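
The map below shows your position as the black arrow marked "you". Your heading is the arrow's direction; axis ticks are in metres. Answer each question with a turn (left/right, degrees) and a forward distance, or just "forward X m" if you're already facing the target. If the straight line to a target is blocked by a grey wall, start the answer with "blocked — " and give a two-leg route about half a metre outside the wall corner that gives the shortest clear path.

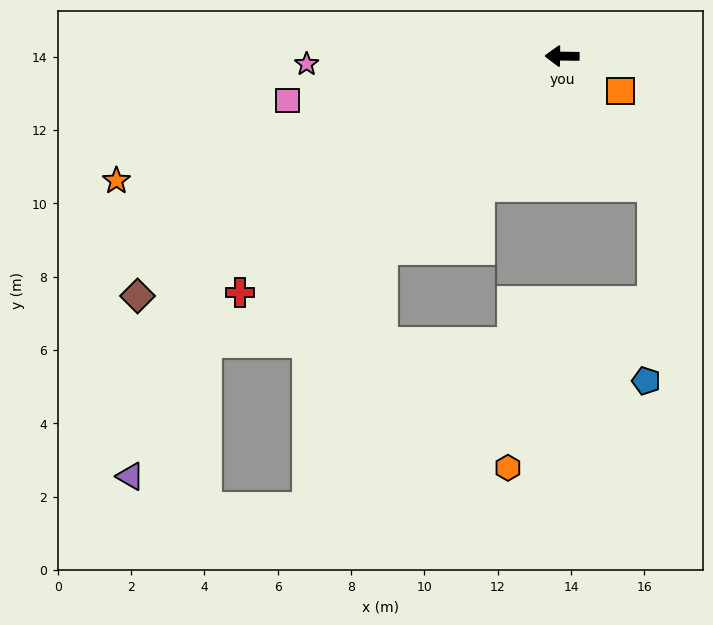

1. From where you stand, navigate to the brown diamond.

turn left 30°, forward 13.3 m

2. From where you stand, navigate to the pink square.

turn left 10°, forward 7.6 m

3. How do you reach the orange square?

turn left 150°, forward 1.8 m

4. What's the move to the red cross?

turn left 37°, forward 10.9 m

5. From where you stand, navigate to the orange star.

turn left 16°, forward 12.6 m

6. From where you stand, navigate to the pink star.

turn left 2°, forward 7.0 m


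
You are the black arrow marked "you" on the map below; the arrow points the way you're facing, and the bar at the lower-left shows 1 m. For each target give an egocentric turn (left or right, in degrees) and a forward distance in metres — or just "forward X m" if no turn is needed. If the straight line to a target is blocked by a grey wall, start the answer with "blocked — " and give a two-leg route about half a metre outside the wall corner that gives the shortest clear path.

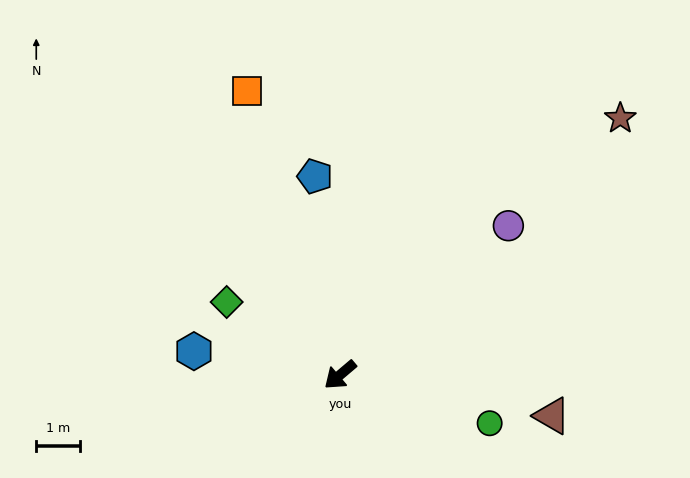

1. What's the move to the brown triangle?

turn left 129°, forward 4.9 m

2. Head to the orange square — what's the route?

turn right 112°, forward 6.9 m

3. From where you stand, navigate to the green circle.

turn left 122°, forward 3.6 m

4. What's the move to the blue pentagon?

turn right 123°, forward 4.6 m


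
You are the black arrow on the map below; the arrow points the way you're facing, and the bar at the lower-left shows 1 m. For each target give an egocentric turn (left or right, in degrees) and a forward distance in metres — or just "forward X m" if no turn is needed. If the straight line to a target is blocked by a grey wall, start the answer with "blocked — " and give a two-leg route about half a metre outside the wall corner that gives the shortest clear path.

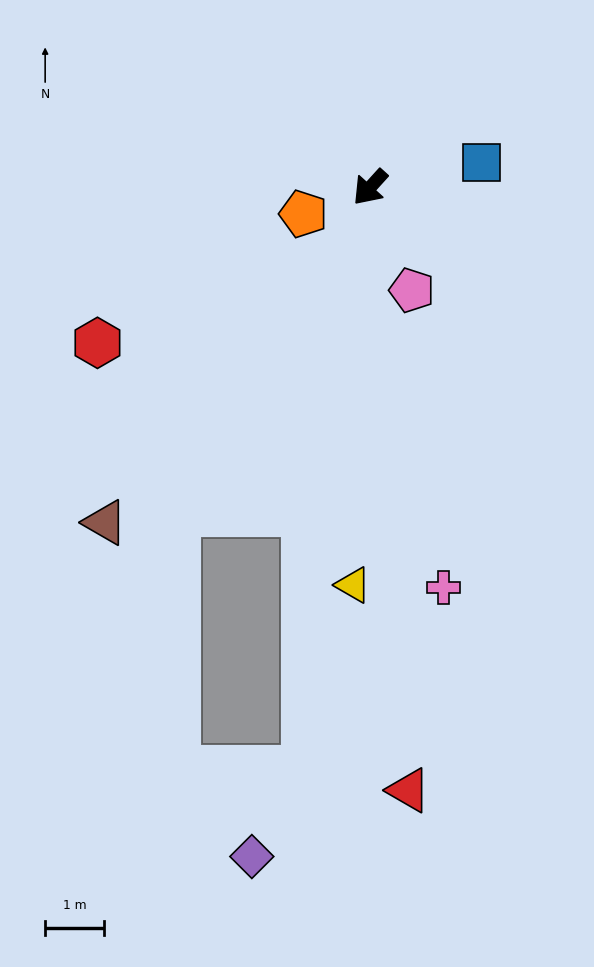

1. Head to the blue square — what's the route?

turn left 145°, forward 1.9 m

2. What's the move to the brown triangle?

turn left 4°, forward 7.3 m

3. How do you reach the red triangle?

turn left 46°, forward 10.3 m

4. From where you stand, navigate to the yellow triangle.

turn left 40°, forward 6.8 m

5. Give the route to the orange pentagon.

turn right 26°, forward 1.2 m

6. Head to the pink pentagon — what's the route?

turn left 64°, forward 1.9 m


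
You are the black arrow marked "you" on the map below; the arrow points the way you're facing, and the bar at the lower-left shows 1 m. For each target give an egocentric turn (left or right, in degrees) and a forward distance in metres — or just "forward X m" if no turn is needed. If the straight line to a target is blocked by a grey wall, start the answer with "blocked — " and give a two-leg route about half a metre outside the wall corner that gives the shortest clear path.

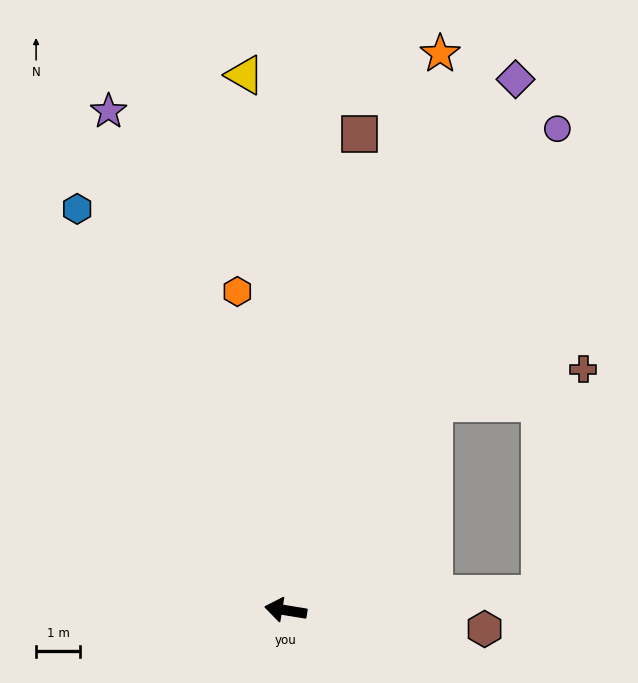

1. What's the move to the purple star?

turn right 61°, forward 11.9 m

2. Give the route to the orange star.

turn right 96°, forward 13.0 m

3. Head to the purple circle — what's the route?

turn right 110°, forward 12.5 m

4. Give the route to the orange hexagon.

turn right 72°, forward 7.3 m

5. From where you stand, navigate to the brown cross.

blocked — turn right 116°, forward 5.7 m, then turn right 42°, forward 3.4 m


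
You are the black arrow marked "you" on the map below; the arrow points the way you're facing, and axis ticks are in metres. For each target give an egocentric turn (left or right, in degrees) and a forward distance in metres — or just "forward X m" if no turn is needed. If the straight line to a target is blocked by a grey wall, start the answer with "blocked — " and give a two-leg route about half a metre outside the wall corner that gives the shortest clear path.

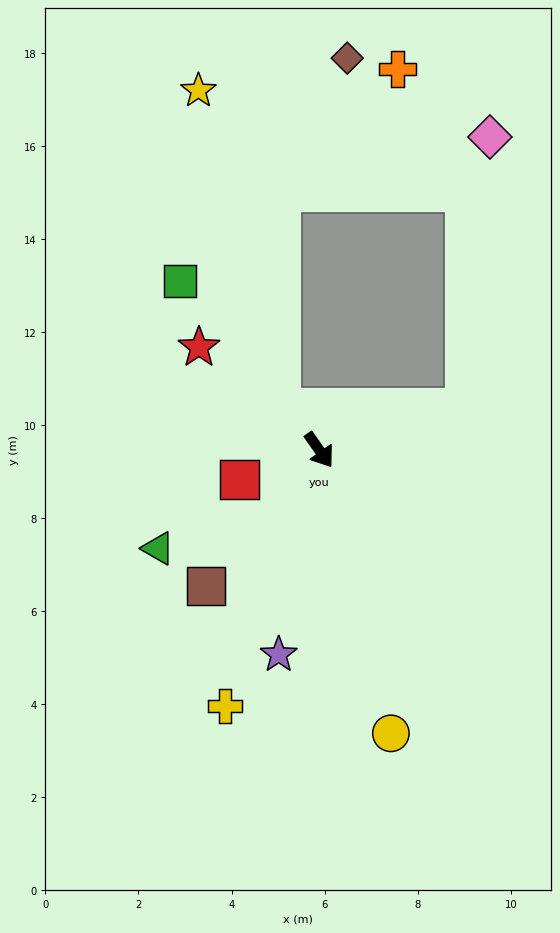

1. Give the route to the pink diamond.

blocked — turn left 71°, forward 3.3 m, then turn left 69°, forward 5.8 m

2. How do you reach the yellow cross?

turn right 55°, forward 5.9 m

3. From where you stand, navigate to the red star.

turn right 166°, forward 3.4 m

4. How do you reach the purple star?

turn right 46°, forward 4.5 m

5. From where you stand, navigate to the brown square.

turn right 75°, forward 3.8 m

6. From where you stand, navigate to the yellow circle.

turn right 21°, forward 6.3 m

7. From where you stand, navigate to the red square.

turn right 105°, forward 1.8 m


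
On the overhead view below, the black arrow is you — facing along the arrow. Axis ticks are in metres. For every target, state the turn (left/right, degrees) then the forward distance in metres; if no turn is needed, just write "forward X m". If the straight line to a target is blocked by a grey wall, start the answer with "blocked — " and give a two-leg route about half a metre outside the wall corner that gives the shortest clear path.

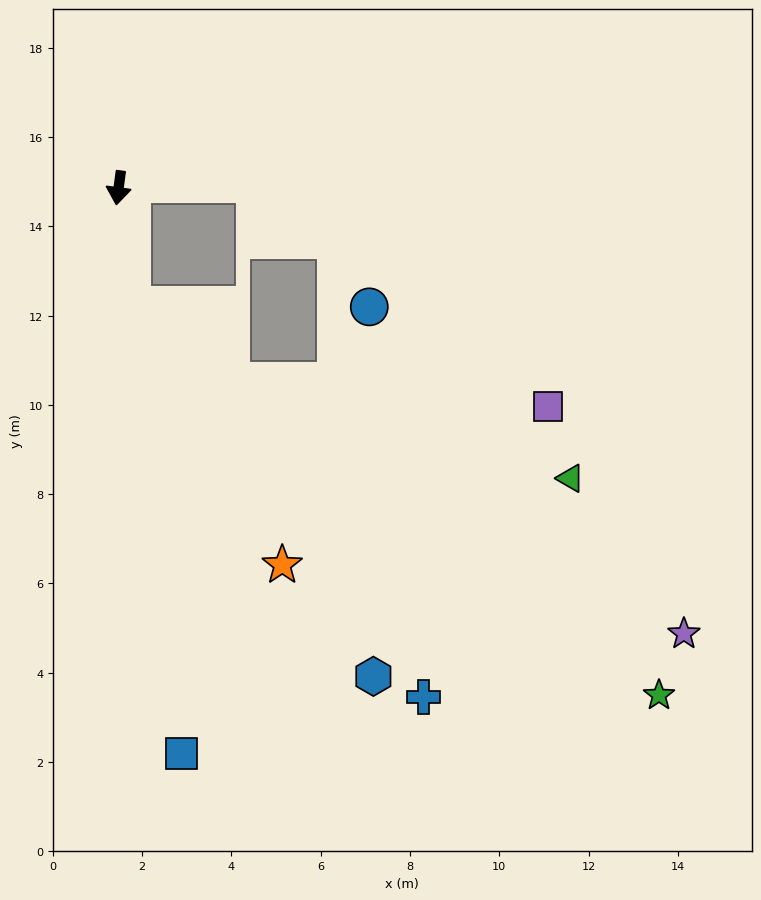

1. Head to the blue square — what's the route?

turn left 14°, forward 12.8 m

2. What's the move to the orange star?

blocked — turn left 14°, forward 2.6 m, then turn left 24°, forward 6.7 m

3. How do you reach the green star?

blocked — turn left 14°, forward 2.6 m, then turn left 47°, forward 14.7 m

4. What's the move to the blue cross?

blocked — turn left 14°, forward 2.6 m, then turn left 30°, forward 10.9 m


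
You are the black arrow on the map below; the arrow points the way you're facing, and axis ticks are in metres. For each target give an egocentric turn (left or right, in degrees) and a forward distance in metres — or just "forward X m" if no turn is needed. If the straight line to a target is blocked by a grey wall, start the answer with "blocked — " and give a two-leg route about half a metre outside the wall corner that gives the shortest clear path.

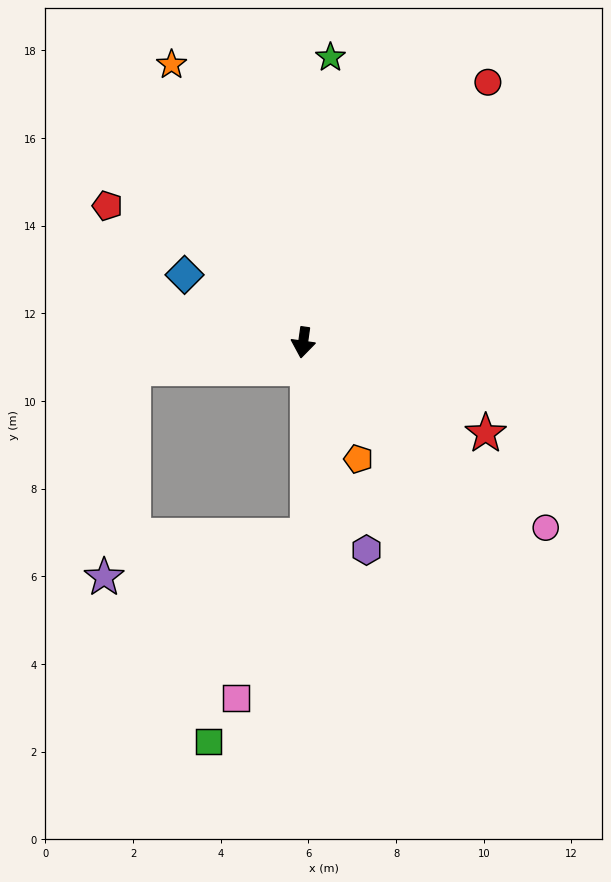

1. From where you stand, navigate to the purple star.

blocked — turn right 74°, forward 3.9 m, then turn left 74°, forward 4.8 m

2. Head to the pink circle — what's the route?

turn left 61°, forward 7.0 m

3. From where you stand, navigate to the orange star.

turn right 147°, forward 7.0 m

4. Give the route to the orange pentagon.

turn left 33°, forward 2.9 m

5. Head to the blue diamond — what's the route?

turn right 112°, forward 3.1 m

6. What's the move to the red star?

turn left 72°, forward 4.7 m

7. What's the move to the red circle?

turn left 153°, forward 7.3 m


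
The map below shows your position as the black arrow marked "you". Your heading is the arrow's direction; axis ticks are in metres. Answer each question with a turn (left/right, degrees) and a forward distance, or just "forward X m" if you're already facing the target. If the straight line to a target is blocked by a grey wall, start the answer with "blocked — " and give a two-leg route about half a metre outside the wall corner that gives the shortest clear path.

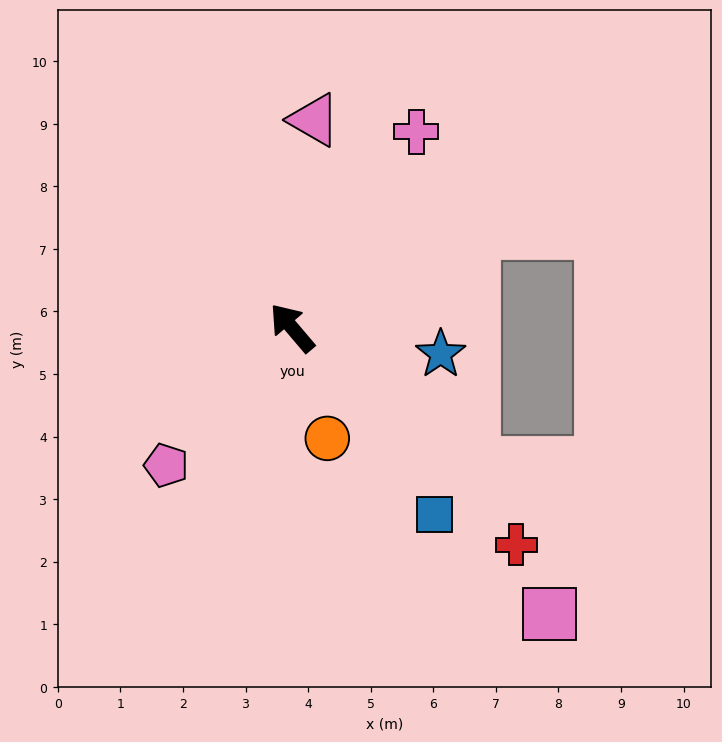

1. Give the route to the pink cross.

turn right 73°, forward 3.7 m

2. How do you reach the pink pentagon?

turn left 97°, forward 3.0 m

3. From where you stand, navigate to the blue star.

turn right 140°, forward 2.4 m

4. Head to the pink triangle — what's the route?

turn right 46°, forward 3.3 m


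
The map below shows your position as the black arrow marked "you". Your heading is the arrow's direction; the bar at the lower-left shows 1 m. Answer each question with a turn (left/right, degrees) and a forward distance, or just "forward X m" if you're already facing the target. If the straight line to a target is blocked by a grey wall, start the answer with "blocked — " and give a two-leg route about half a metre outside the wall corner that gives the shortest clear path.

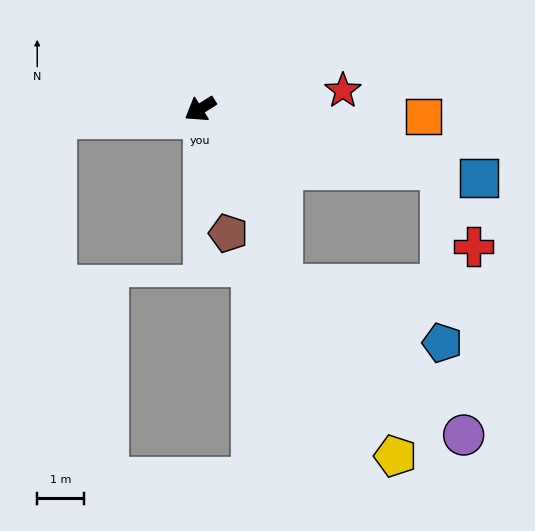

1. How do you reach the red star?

turn left 155°, forward 3.0 m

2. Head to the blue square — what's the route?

turn left 134°, forward 6.1 m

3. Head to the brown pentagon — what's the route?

turn left 71°, forward 2.7 m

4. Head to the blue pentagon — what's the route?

blocked — turn left 83°, forward 4.1 m, then turn left 45°, forward 3.6 m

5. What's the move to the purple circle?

blocked — turn left 83°, forward 4.1 m, then turn left 25°, forward 5.0 m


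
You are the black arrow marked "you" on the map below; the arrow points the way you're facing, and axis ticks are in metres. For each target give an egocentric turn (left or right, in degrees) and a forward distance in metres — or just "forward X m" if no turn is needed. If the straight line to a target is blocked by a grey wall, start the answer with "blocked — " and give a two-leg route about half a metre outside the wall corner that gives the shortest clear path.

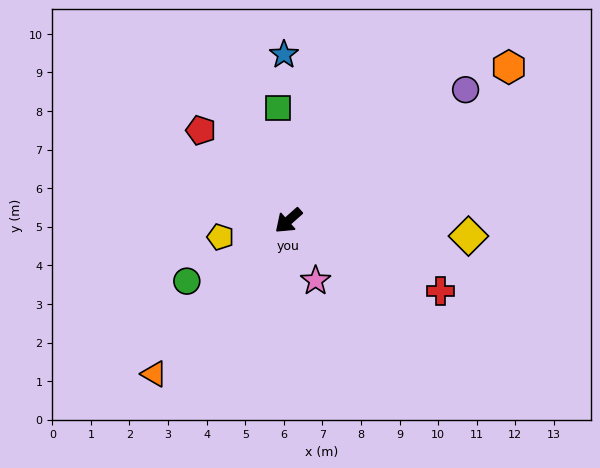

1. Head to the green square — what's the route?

turn right 126°, forward 2.9 m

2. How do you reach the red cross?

turn left 114°, forward 4.3 m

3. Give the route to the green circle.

turn right 11°, forward 3.1 m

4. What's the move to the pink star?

turn left 73°, forward 1.7 m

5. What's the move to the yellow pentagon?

turn right 28°, forward 1.8 m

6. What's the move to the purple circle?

turn left 175°, forward 5.7 m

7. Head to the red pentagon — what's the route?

turn right 87°, forward 3.3 m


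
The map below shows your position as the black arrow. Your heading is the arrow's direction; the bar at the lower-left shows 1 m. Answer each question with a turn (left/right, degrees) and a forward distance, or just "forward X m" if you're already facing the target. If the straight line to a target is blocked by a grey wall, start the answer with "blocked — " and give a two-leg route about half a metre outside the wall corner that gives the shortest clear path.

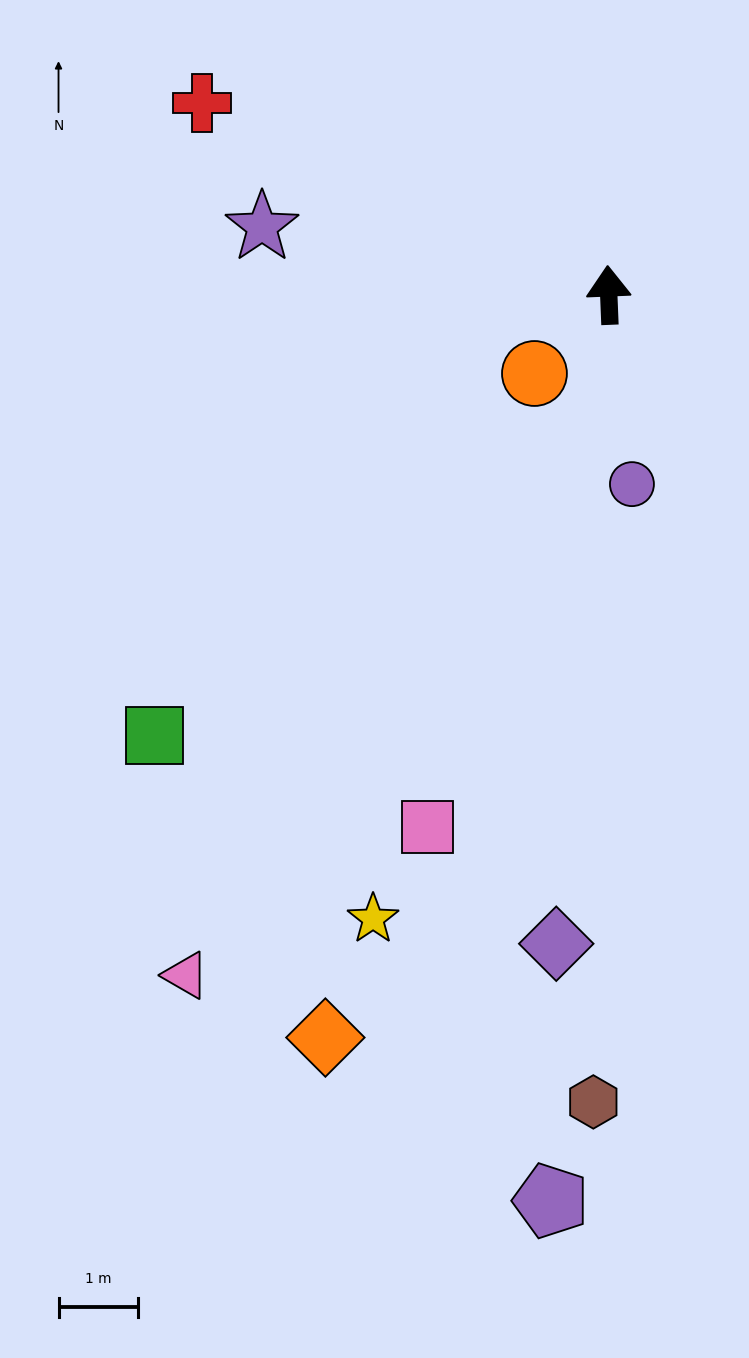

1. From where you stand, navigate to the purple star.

turn left 77°, forward 4.5 m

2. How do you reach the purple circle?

turn right 175°, forward 2.4 m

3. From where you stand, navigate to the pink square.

turn left 159°, forward 7.1 m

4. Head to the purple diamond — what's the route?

turn left 173°, forward 8.2 m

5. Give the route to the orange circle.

turn left 134°, forward 1.4 m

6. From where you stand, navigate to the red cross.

turn left 62°, forward 5.7 m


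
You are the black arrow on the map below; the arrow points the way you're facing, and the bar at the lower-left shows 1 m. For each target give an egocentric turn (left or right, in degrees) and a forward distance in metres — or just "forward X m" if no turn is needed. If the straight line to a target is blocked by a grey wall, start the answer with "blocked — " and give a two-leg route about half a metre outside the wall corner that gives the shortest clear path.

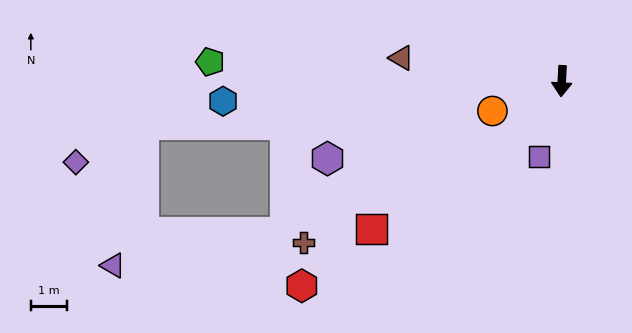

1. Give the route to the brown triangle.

turn right 95°, forward 4.5 m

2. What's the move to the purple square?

turn right 14°, forward 2.2 m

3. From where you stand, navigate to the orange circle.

turn right 64°, forward 2.1 m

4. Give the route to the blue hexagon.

turn right 84°, forward 9.3 m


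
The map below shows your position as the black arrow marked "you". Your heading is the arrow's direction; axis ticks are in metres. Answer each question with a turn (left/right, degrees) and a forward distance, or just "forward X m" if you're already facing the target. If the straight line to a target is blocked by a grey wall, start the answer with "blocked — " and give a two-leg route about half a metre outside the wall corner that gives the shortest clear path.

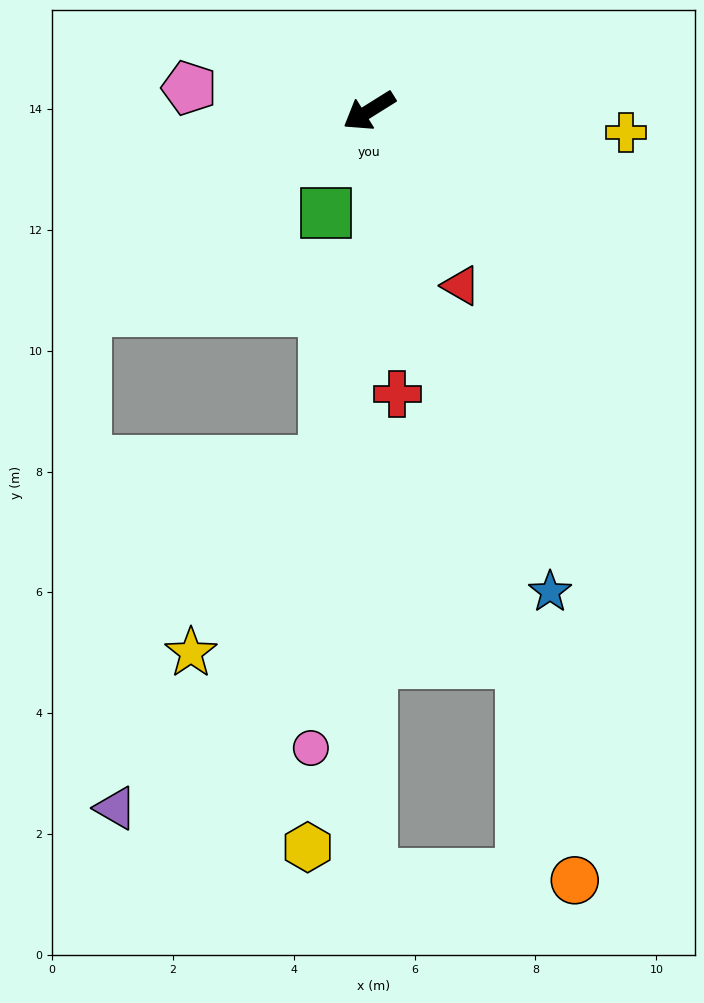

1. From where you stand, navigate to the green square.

turn left 35°, forward 1.8 m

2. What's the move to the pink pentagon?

turn right 39°, forward 3.0 m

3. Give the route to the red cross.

turn left 64°, forward 4.7 m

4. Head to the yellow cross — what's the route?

turn left 143°, forward 4.3 m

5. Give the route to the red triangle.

turn left 86°, forward 3.3 m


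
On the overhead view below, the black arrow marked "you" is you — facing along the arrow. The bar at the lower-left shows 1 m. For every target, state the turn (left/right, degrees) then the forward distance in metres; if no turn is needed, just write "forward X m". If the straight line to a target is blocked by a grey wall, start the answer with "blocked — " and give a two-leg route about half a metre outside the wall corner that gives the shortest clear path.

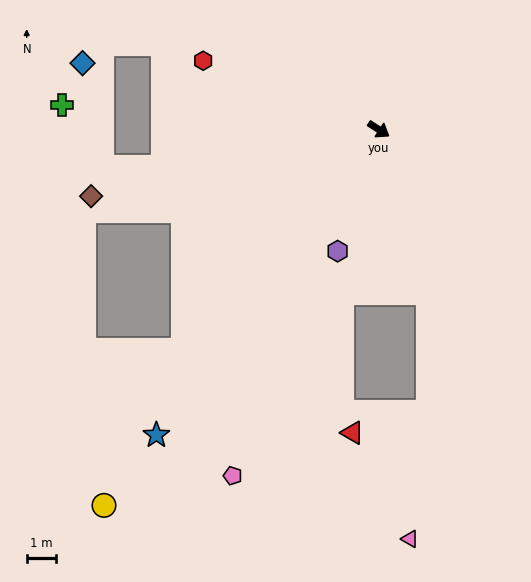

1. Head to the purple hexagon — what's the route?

turn right 76°, forward 4.4 m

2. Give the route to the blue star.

turn right 93°, forward 13.0 m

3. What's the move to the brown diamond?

turn right 134°, forward 10.2 m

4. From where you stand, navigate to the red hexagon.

turn right 169°, forward 6.5 m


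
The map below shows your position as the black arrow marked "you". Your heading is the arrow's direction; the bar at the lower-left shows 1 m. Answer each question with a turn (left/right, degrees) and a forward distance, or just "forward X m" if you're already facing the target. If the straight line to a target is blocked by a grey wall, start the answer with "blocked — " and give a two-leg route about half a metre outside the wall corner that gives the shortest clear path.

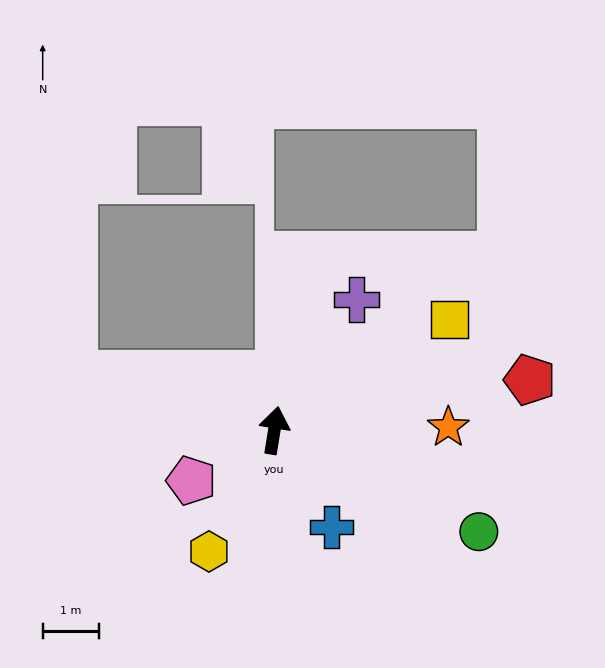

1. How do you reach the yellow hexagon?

turn left 161°, forward 2.4 m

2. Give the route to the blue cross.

turn right 140°, forward 2.0 m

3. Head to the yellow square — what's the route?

turn right 49°, forward 3.7 m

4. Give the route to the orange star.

turn right 80°, forward 3.1 m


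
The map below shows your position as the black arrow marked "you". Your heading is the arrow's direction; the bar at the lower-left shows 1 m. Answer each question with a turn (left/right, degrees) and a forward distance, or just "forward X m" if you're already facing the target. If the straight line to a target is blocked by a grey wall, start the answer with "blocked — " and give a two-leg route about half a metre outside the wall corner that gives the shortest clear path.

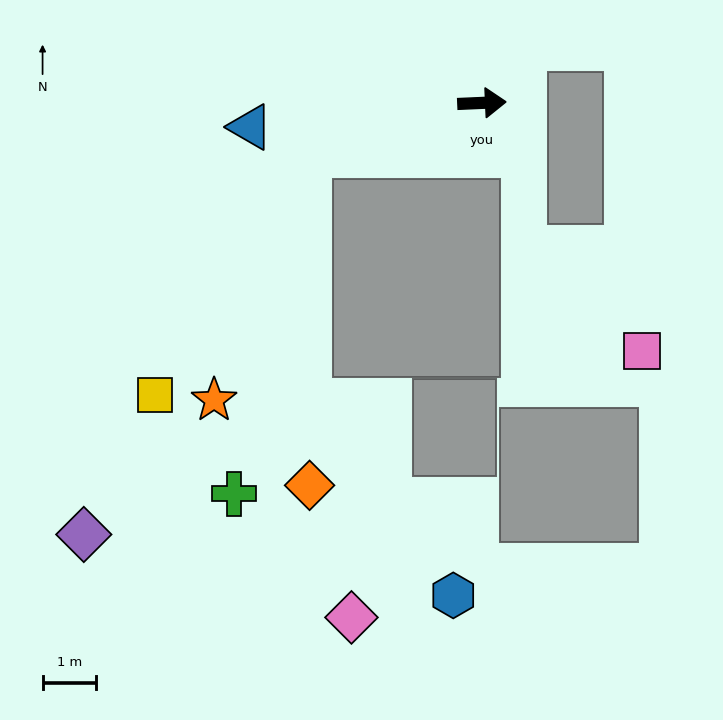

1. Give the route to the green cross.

blocked — turn right 166°, forward 3.4 m, then turn left 61°, forward 6.5 m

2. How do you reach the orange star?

blocked — turn right 166°, forward 3.4 m, then turn left 52°, forward 4.9 m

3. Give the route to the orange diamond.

blocked — turn right 166°, forward 3.4 m, then turn left 74°, forward 6.2 m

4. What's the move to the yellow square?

blocked — turn right 166°, forward 3.4 m, then turn left 41°, forward 5.3 m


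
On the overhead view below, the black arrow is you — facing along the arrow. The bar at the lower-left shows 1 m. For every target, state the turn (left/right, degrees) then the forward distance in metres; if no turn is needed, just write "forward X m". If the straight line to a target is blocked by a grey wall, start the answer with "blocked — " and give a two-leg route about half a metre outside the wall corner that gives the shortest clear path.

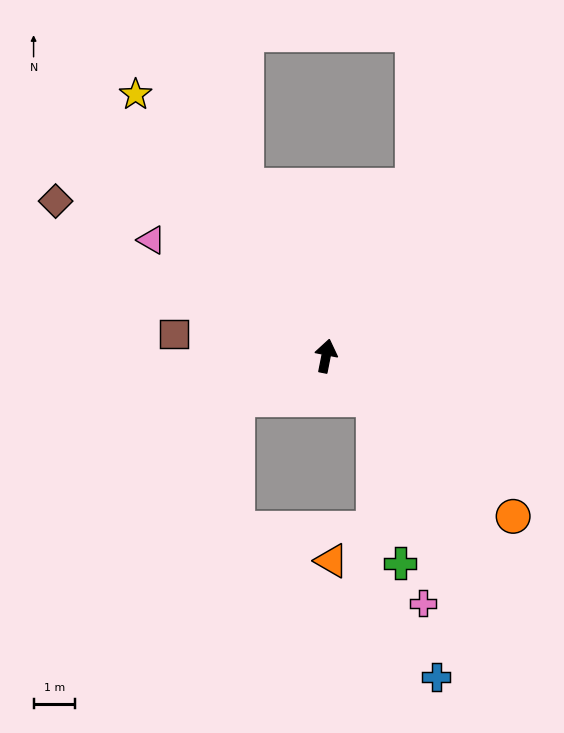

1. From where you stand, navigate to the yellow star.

turn left 47°, forward 7.8 m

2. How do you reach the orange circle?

turn right 119°, forward 6.0 m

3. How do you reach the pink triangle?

turn left 68°, forward 5.1 m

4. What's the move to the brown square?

turn left 93°, forward 3.7 m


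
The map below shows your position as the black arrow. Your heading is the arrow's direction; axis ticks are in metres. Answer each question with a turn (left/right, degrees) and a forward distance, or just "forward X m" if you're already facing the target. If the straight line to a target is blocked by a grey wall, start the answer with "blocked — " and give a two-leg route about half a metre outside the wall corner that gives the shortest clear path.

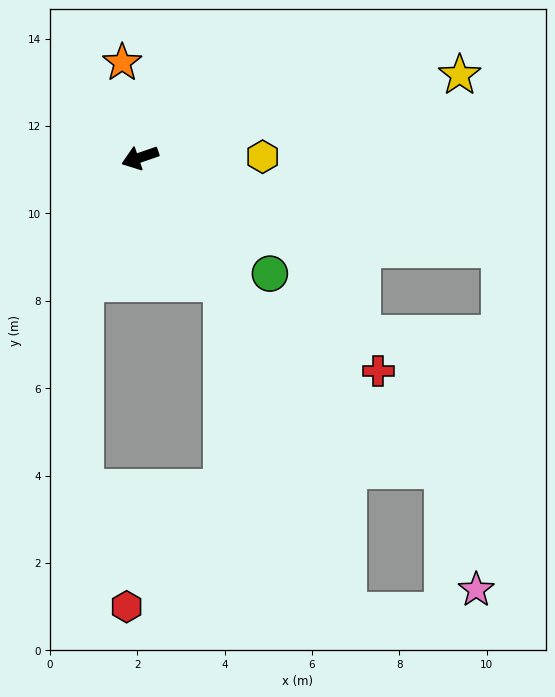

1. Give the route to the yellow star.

turn left 175°, forward 7.6 m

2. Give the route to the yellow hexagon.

turn left 161°, forward 2.8 m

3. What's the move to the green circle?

turn left 119°, forward 4.0 m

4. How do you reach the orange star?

turn right 98°, forward 2.2 m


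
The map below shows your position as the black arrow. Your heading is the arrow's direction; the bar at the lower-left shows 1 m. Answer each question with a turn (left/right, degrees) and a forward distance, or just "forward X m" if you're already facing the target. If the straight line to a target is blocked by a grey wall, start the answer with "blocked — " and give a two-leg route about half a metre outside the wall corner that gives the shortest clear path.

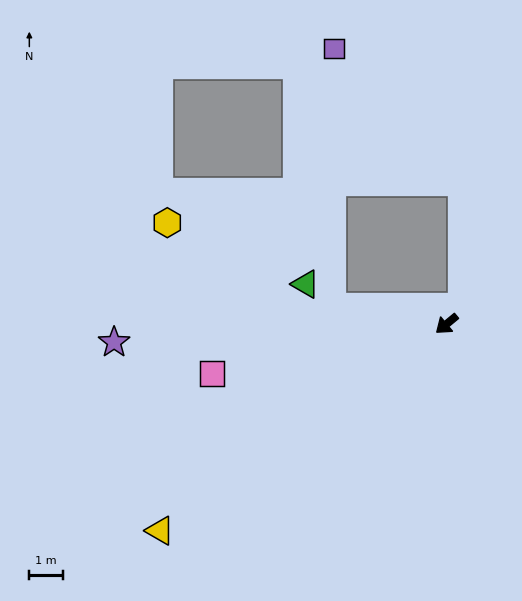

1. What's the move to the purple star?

turn right 36°, forward 9.8 m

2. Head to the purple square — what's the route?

blocked — turn right 48°, forward 3.4 m, then turn right 82°, forward 7.6 m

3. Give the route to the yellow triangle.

turn right 4°, forward 10.4 m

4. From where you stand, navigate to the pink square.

turn right 28°, forward 7.1 m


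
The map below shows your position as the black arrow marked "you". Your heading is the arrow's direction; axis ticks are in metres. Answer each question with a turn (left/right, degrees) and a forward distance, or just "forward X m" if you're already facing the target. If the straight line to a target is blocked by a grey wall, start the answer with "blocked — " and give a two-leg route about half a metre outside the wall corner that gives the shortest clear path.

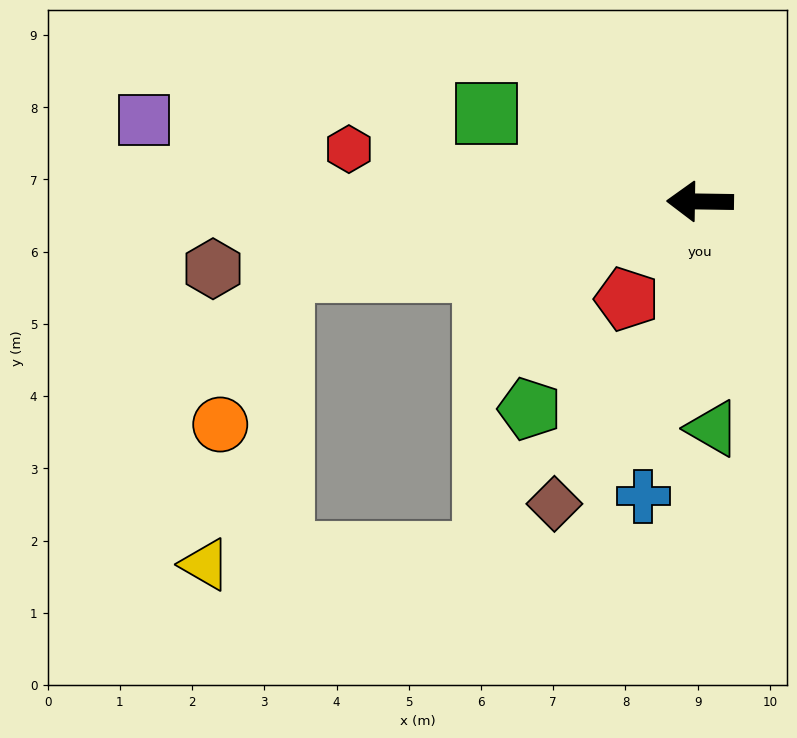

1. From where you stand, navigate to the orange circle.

blocked — turn left 10°, forward 5.8 m, then turn left 58°, forward 2.3 m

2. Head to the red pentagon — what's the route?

turn left 54°, forward 1.7 m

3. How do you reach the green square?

turn right 22°, forward 3.2 m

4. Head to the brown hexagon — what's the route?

turn left 9°, forward 6.8 m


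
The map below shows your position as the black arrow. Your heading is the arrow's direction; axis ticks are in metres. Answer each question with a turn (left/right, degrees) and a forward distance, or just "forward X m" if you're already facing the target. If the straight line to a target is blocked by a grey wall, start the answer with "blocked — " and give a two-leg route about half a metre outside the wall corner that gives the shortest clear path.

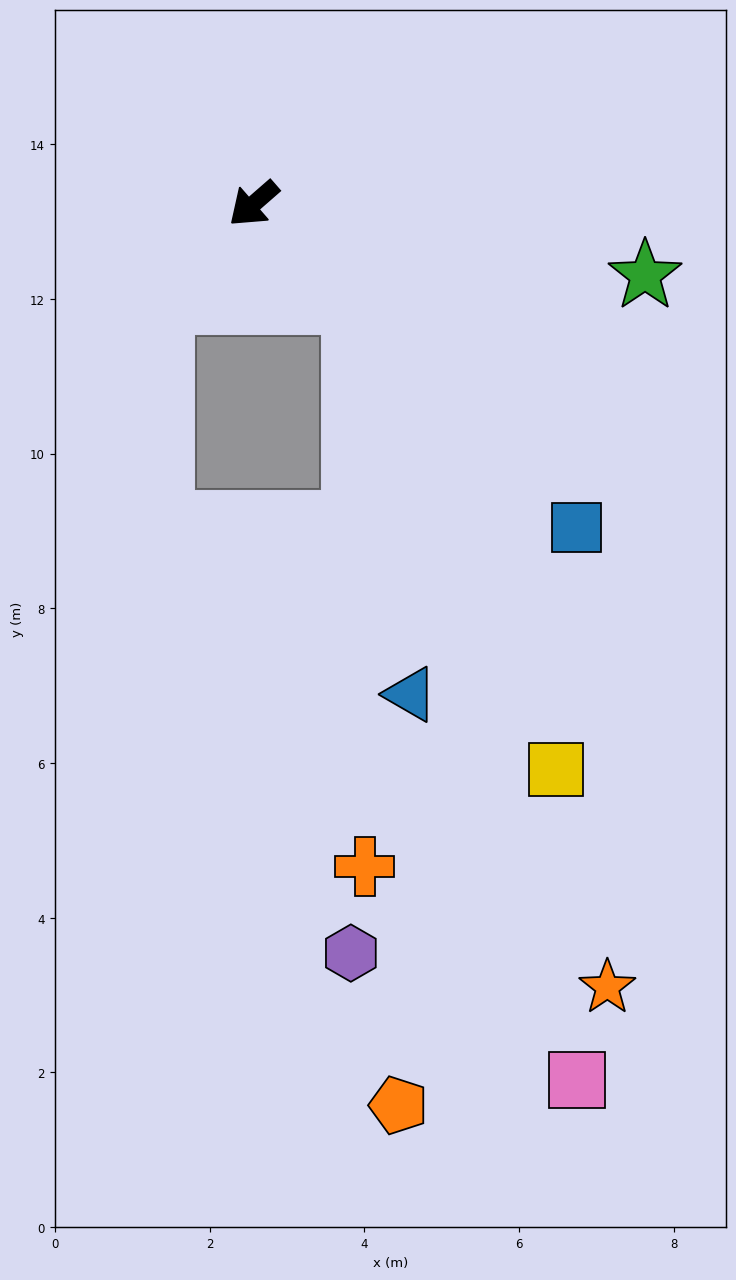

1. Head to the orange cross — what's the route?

blocked — turn left 95°, forward 1.8 m, then turn right 45°, forward 7.3 m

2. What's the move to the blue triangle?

blocked — turn left 95°, forward 1.8 m, then turn right 38°, forward 5.1 m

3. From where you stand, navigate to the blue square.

turn left 94°, forward 5.9 m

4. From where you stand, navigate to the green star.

turn left 129°, forward 5.1 m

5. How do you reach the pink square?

blocked — turn left 95°, forward 1.8 m, then turn right 30°, forward 10.5 m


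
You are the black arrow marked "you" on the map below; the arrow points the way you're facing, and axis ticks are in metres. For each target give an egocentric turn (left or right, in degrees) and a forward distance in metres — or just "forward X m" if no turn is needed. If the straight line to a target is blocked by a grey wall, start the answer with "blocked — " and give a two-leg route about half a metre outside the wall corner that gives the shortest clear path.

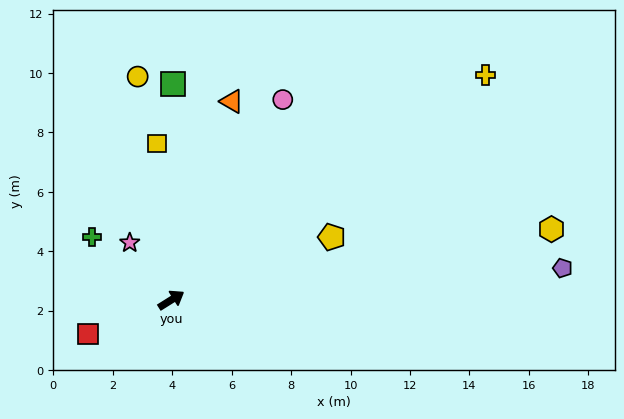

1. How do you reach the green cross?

turn left 109°, forward 3.4 m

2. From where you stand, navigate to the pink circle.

turn left 29°, forward 7.7 m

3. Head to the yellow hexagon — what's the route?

turn right 22°, forward 13.0 m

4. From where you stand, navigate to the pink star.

turn left 94°, forward 2.4 m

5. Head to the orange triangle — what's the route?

turn left 41°, forward 7.0 m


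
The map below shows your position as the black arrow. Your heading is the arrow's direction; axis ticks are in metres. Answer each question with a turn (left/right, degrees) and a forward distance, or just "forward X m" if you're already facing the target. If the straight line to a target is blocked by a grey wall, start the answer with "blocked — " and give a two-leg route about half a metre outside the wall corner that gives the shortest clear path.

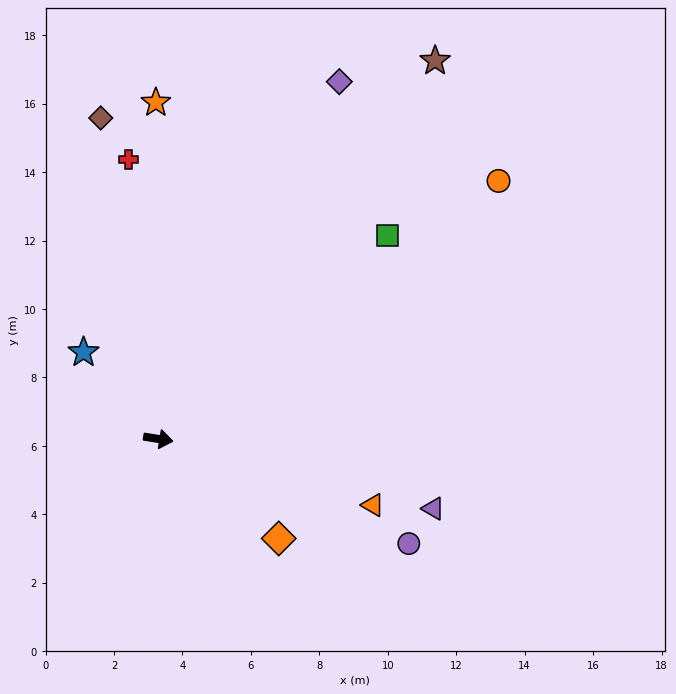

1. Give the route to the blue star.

turn left 140°, forward 3.3 m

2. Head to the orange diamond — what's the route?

turn right 30°, forward 4.6 m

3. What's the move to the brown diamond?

turn left 109°, forward 9.5 m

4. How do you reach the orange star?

turn left 99°, forward 9.8 m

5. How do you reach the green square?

turn left 51°, forward 9.0 m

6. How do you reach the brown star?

turn left 63°, forward 13.7 m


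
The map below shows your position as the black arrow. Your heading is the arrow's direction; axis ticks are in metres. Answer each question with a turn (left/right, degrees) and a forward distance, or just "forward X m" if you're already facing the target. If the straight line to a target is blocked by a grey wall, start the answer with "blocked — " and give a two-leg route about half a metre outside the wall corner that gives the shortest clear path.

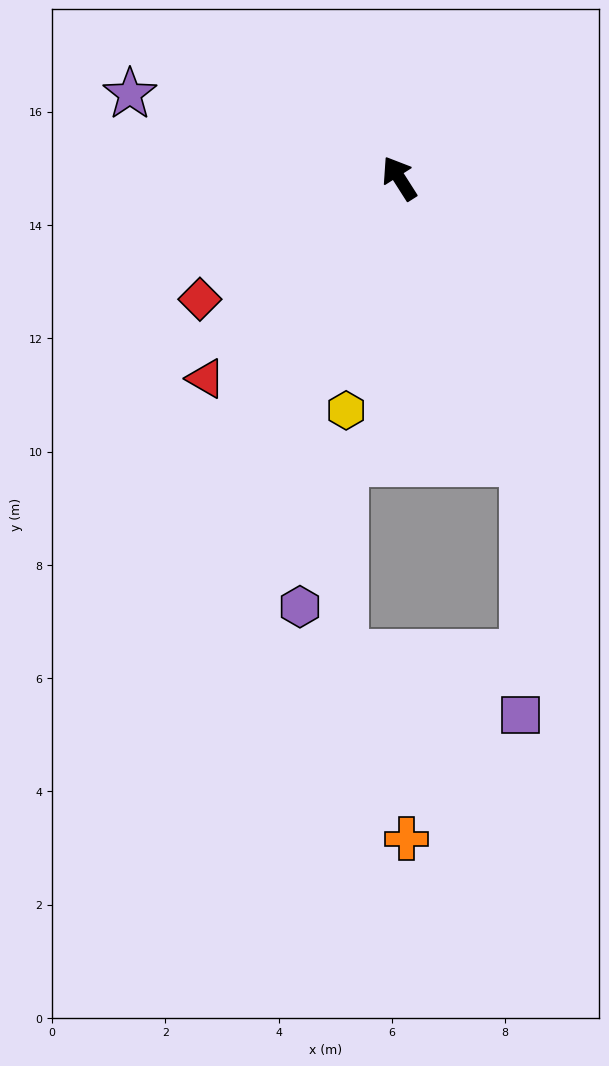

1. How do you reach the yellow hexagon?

turn left 135°, forward 4.2 m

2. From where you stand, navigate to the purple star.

turn left 40°, forward 5.0 m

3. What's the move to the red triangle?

turn left 103°, forward 4.9 m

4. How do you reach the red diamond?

turn left 89°, forward 4.1 m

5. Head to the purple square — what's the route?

blocked — turn left 171°, forward 5.5 m, then turn right 24°, forward 4.5 m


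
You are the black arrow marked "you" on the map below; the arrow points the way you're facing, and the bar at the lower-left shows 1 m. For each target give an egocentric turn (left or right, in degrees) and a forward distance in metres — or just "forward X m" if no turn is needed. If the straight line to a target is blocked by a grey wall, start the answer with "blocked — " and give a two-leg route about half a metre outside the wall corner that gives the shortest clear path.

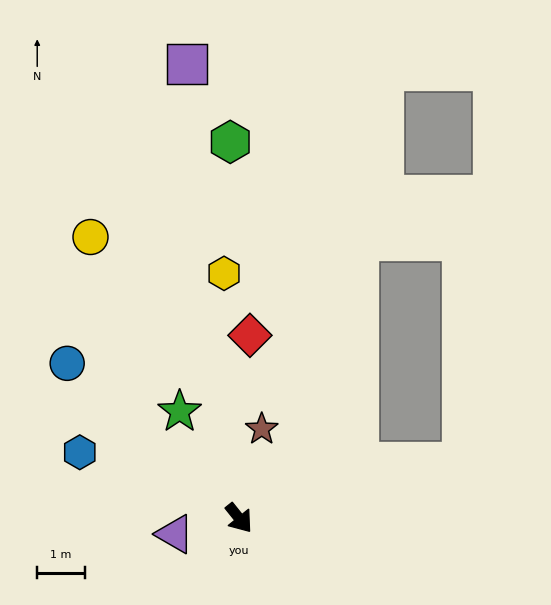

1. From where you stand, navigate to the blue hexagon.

turn right 151°, forward 3.6 m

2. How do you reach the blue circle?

turn right 171°, forward 4.9 m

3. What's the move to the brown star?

turn left 127°, forward 1.9 m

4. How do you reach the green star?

turn left 170°, forward 2.6 m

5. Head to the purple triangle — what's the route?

turn right 115°, forward 1.4 m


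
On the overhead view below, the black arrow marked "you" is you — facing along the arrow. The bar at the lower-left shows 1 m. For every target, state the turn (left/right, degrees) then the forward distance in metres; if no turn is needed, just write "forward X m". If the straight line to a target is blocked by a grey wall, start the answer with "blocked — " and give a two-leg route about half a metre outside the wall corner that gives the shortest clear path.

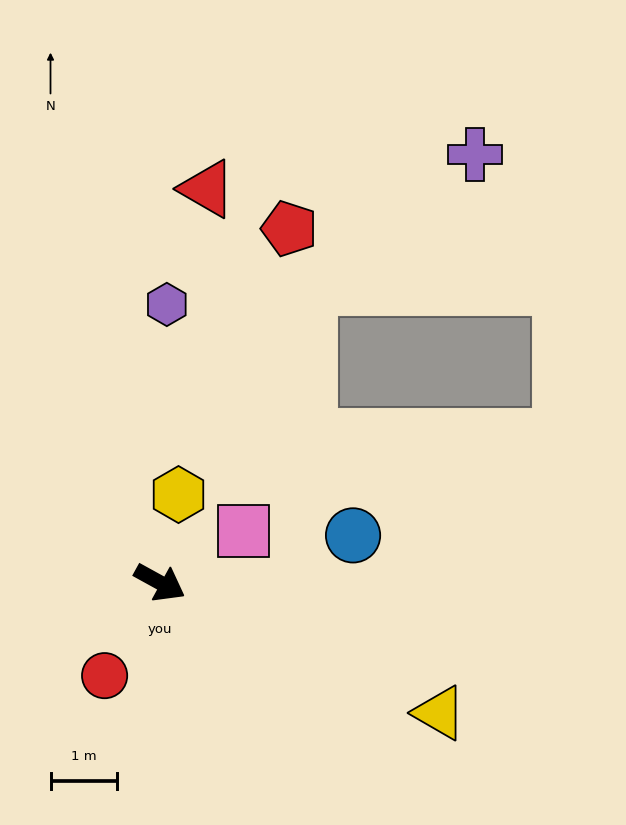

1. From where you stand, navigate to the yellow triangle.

turn left 4°, forward 4.6 m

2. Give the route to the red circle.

turn right 92°, forward 1.6 m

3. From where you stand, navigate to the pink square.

turn left 61°, forward 1.5 m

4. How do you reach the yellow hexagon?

turn left 107°, forward 1.4 m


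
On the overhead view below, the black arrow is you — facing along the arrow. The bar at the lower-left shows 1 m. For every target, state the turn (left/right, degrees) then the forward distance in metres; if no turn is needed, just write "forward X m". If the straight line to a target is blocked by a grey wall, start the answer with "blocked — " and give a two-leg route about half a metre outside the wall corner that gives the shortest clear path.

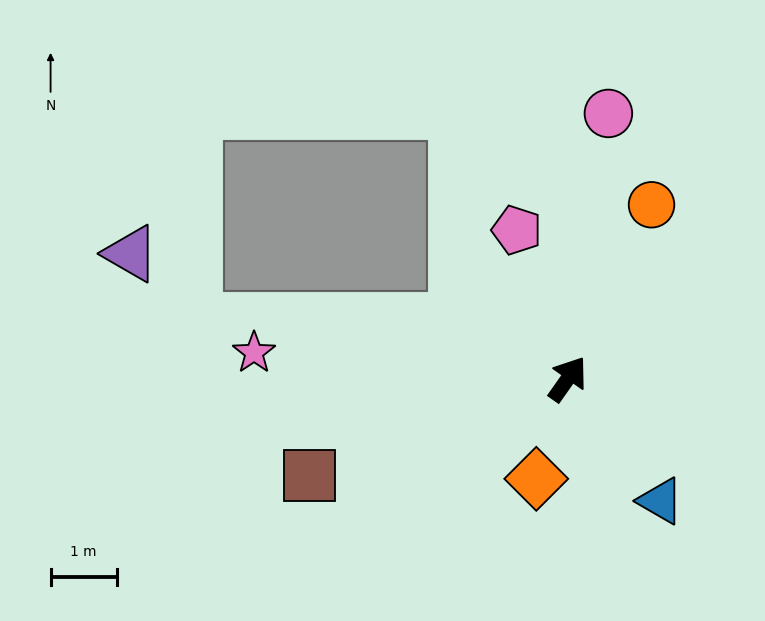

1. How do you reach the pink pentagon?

turn left 54°, forward 2.4 m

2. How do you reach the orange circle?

turn left 9°, forward 2.9 m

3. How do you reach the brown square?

turn left 146°, forward 4.2 m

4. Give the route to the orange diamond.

turn right 162°, forward 1.6 m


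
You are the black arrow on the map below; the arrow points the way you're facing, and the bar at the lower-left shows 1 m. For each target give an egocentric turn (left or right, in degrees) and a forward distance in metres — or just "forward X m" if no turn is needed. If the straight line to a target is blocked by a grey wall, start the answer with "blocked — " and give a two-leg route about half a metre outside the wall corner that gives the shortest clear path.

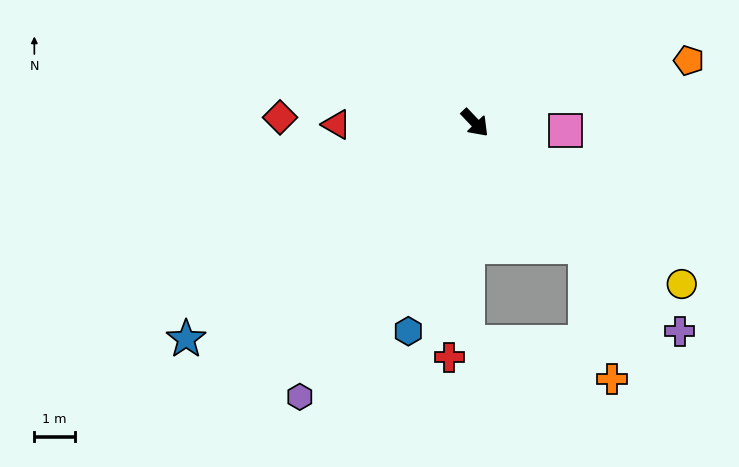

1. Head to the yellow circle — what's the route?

turn left 8°, forward 6.5 m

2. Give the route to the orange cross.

blocked — turn right 2°, forward 4.1 m, then turn right 30°, forward 3.4 m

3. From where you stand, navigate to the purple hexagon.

turn right 76°, forward 8.1 m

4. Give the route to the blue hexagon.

turn right 61°, forward 5.4 m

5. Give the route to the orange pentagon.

turn left 63°, forward 5.5 m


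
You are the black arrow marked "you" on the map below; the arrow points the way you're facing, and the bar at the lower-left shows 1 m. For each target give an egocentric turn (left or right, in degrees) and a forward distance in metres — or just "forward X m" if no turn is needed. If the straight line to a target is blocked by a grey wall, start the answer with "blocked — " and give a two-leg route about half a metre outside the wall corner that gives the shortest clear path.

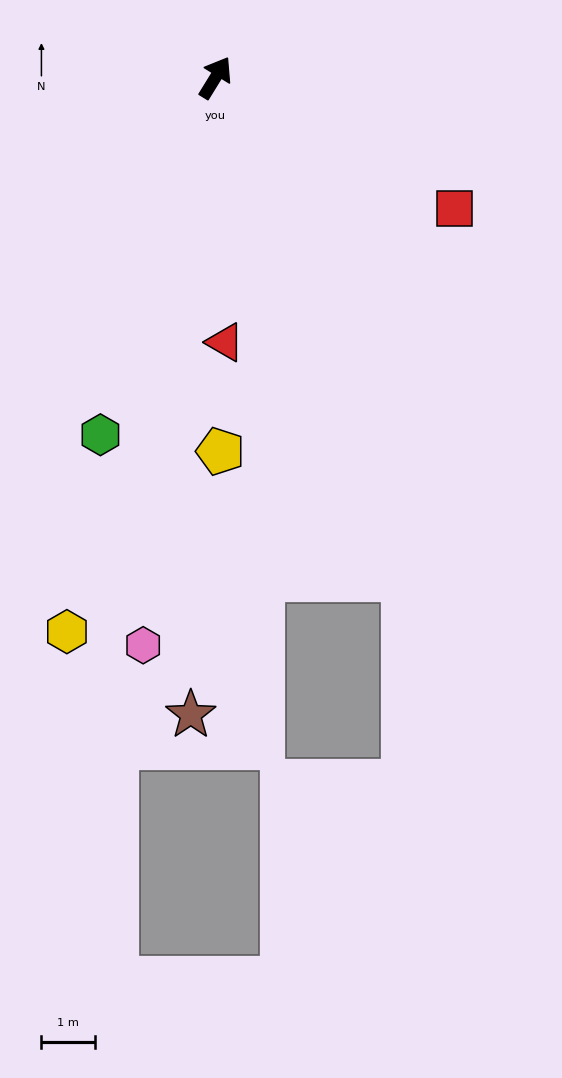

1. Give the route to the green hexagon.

turn right 166°, forward 7.0 m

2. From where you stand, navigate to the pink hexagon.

turn right 156°, forward 10.6 m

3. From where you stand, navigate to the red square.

turn right 87°, forward 5.1 m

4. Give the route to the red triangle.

turn right 146°, forward 4.9 m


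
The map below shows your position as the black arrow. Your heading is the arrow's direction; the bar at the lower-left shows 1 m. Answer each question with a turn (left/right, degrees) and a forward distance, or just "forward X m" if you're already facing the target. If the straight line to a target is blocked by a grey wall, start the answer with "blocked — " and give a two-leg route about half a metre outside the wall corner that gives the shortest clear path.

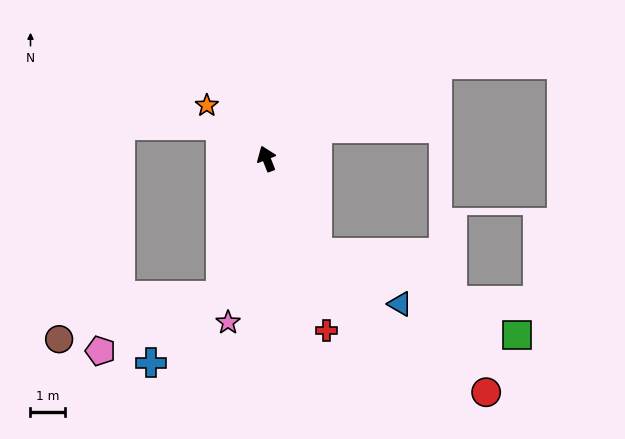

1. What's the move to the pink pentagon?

blocked — turn left 140°, forward 4.2 m, then turn right 46°, forward 3.8 m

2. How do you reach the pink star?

turn left 145°, forward 4.8 m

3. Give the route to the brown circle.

blocked — turn left 140°, forward 4.2 m, then turn right 56°, forward 4.8 m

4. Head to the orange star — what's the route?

turn left 27°, forward 2.3 m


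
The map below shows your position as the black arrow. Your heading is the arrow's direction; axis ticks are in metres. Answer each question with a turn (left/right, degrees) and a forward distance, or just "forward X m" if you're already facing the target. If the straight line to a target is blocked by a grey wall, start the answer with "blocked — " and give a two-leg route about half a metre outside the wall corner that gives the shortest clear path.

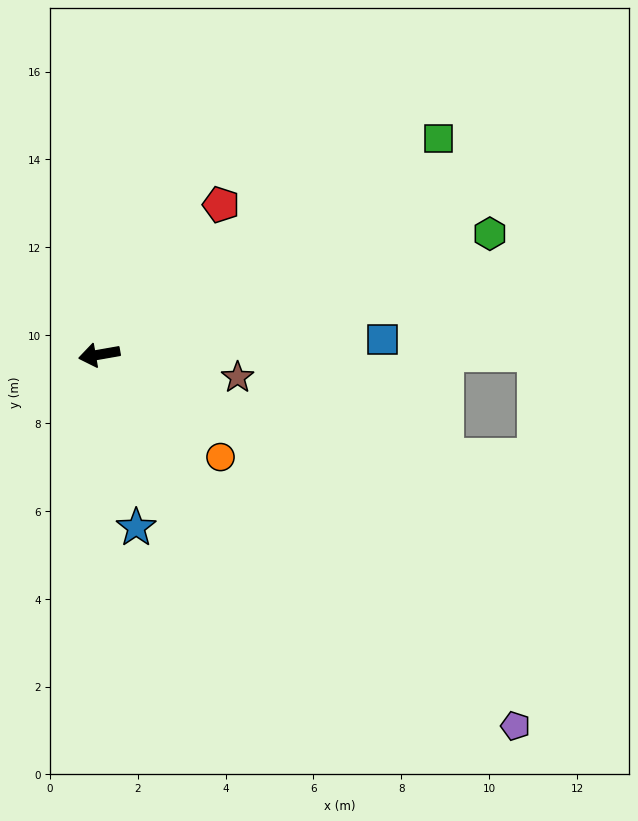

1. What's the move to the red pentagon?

turn right 139°, forward 4.4 m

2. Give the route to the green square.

turn right 157°, forward 9.2 m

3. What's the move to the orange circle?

turn left 130°, forward 3.6 m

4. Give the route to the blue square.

turn left 173°, forward 6.5 m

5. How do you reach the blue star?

turn left 92°, forward 4.0 m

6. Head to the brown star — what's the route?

turn left 161°, forward 3.2 m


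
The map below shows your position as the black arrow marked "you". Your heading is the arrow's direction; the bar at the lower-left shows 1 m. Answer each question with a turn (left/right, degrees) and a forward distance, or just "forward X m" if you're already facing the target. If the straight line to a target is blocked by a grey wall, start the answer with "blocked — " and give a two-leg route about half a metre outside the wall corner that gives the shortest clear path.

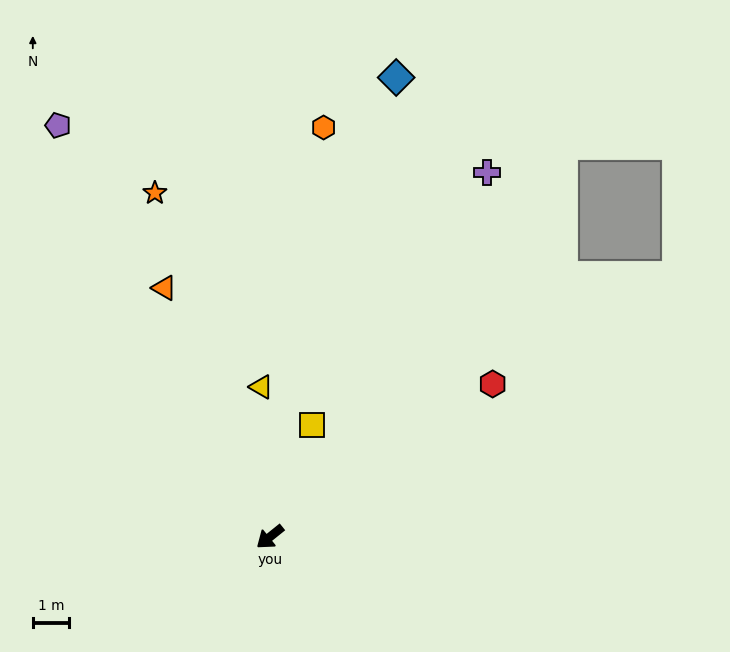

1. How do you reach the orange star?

turn right 110°, forward 10.0 m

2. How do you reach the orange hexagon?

turn right 136°, forward 11.4 m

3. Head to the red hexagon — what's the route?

turn left 176°, forward 7.4 m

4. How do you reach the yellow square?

turn right 150°, forward 3.3 m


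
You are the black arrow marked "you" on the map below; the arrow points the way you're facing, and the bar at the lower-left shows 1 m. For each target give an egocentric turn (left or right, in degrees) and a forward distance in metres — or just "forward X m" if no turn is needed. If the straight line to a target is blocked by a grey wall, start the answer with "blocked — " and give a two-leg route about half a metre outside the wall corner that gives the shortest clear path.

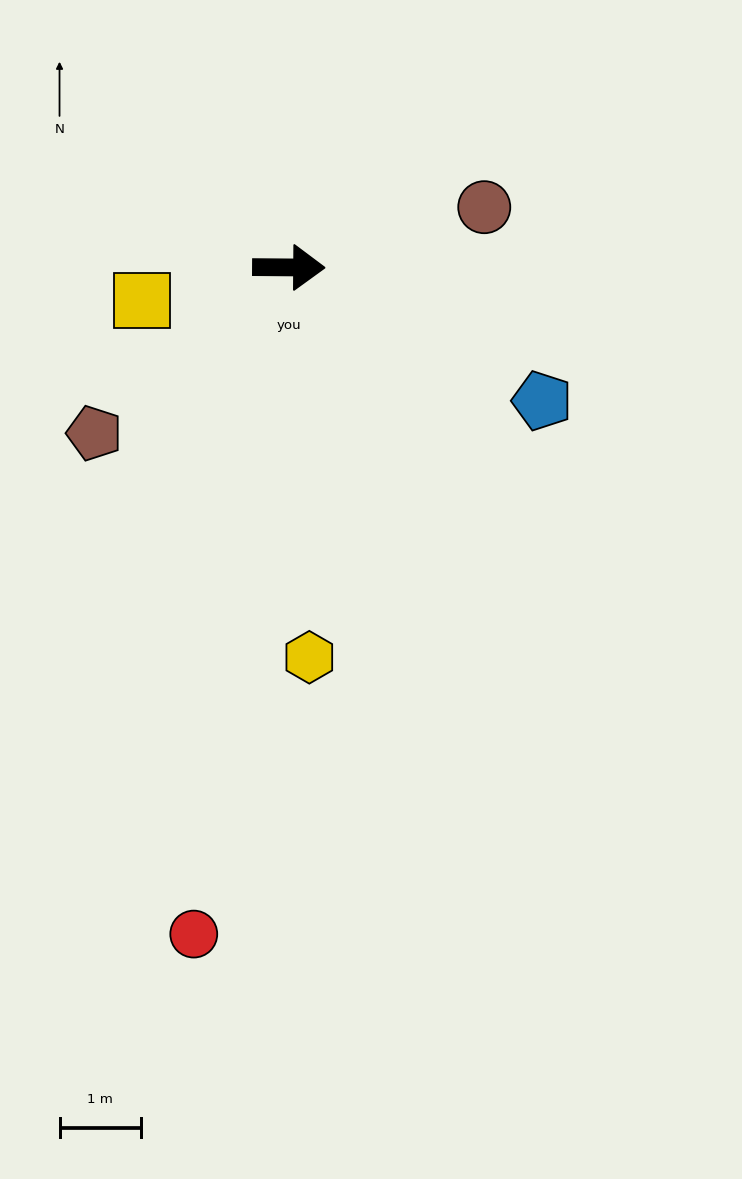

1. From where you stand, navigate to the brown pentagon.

turn right 139°, forward 3.1 m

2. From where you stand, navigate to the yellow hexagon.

turn right 87°, forward 4.8 m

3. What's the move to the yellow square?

turn right 167°, forward 1.8 m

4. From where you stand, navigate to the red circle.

turn right 98°, forward 8.3 m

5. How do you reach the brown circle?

turn left 18°, forward 2.5 m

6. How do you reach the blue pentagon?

turn right 27°, forward 3.5 m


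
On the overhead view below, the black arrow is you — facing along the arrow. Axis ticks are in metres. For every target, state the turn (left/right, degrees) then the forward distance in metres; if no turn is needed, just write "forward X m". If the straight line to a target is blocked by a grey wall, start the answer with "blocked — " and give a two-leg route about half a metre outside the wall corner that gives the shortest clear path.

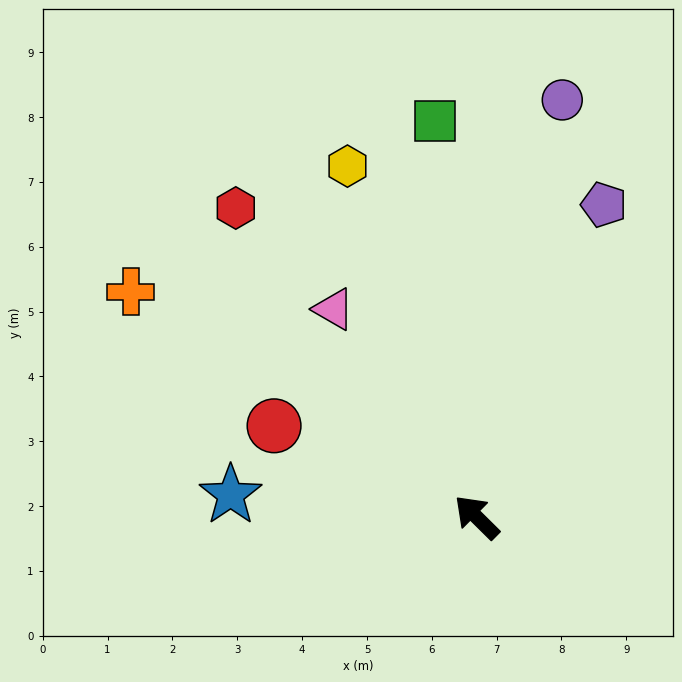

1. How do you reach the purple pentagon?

turn right 67°, forward 5.2 m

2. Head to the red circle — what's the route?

turn left 20°, forward 3.4 m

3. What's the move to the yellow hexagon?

turn right 25°, forward 5.8 m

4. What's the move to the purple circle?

turn right 57°, forward 6.6 m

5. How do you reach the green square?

turn right 39°, forward 6.1 m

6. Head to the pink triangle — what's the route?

turn right 11°, forward 3.9 m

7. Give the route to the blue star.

turn left 40°, forward 3.8 m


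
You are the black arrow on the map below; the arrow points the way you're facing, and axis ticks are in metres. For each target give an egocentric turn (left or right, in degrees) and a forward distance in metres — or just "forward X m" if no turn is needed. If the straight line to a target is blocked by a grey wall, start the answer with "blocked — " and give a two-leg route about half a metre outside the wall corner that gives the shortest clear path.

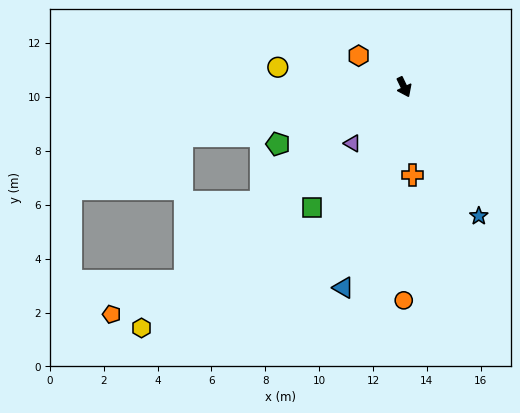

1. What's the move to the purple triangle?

turn right 68°, forward 2.8 m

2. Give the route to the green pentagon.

turn right 91°, forward 5.1 m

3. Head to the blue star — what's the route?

turn left 4°, forward 5.5 m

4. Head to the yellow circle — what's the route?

turn right 125°, forward 4.7 m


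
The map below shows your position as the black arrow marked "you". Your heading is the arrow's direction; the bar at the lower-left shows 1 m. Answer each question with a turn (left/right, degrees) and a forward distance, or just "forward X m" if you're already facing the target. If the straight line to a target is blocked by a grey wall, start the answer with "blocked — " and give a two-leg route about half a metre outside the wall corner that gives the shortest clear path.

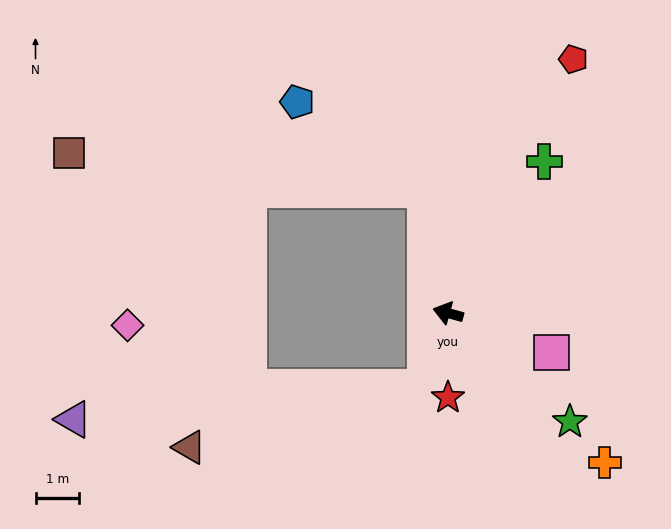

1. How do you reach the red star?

turn left 105°, forward 2.0 m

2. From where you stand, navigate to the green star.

turn left 154°, forward 3.8 m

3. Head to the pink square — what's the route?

turn left 175°, forward 2.6 m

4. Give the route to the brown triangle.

blocked — turn left 89°, forward 1.8 m, then turn right 59°, forward 5.6 m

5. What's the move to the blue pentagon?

blocked — turn right 64°, forward 2.9 m, then turn left 45°, forward 3.6 m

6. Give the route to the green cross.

turn right 107°, forward 4.1 m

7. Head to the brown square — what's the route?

blocked — turn right 64°, forward 2.9 m, then turn left 74°, forward 8.3 m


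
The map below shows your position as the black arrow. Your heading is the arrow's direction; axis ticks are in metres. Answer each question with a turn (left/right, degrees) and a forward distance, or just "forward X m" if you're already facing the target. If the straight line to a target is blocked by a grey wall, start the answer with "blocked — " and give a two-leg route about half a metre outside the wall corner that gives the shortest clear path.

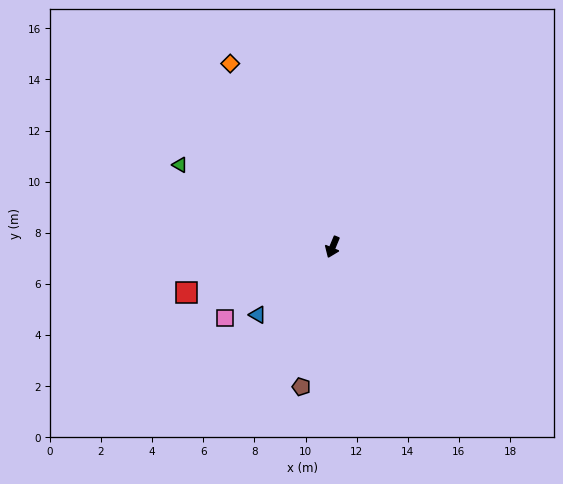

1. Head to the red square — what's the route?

turn right 50°, forward 6.0 m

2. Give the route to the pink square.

turn right 34°, forward 5.1 m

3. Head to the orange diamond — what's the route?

turn right 128°, forward 8.2 m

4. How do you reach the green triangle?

turn right 96°, forward 6.8 m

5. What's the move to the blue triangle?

turn right 25°, forward 4.0 m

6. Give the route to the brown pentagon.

turn left 10°, forward 5.6 m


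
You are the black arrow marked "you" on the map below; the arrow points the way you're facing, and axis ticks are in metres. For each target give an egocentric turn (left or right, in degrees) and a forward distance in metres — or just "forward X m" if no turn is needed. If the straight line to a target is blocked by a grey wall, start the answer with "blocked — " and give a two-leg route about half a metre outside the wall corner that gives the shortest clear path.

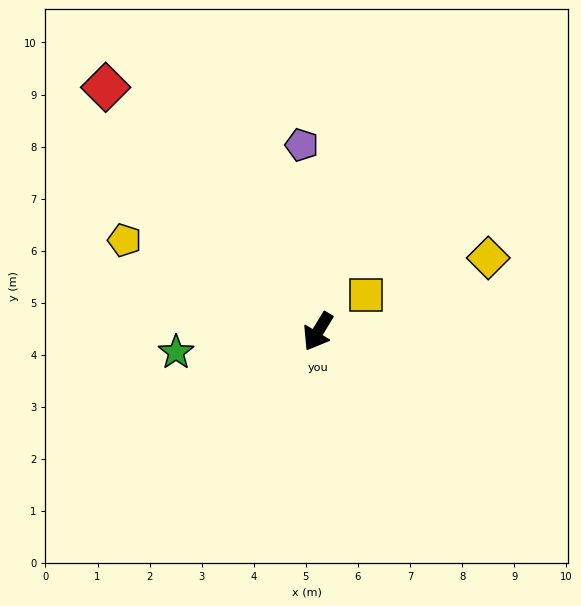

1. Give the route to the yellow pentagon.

turn right 84°, forward 4.1 m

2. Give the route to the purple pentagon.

turn right 144°, forward 3.6 m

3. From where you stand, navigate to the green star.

turn right 51°, forward 2.8 m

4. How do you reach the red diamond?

turn right 108°, forward 6.2 m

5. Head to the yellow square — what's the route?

turn left 159°, forward 1.2 m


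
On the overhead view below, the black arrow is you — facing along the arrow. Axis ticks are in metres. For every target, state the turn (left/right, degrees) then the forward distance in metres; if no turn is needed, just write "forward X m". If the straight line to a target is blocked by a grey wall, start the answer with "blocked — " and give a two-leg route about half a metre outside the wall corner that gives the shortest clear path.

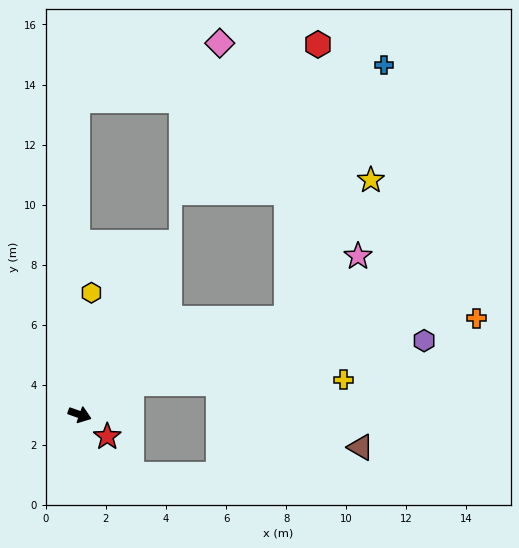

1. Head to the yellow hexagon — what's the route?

turn left 104°, forward 4.1 m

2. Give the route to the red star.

turn right 19°, forward 1.2 m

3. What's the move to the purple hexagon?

blocked — turn left 51°, forward 2.0 m, then turn right 23°, forward 9.9 m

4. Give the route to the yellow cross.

blocked — turn left 51°, forward 2.0 m, then turn right 31°, forward 7.1 m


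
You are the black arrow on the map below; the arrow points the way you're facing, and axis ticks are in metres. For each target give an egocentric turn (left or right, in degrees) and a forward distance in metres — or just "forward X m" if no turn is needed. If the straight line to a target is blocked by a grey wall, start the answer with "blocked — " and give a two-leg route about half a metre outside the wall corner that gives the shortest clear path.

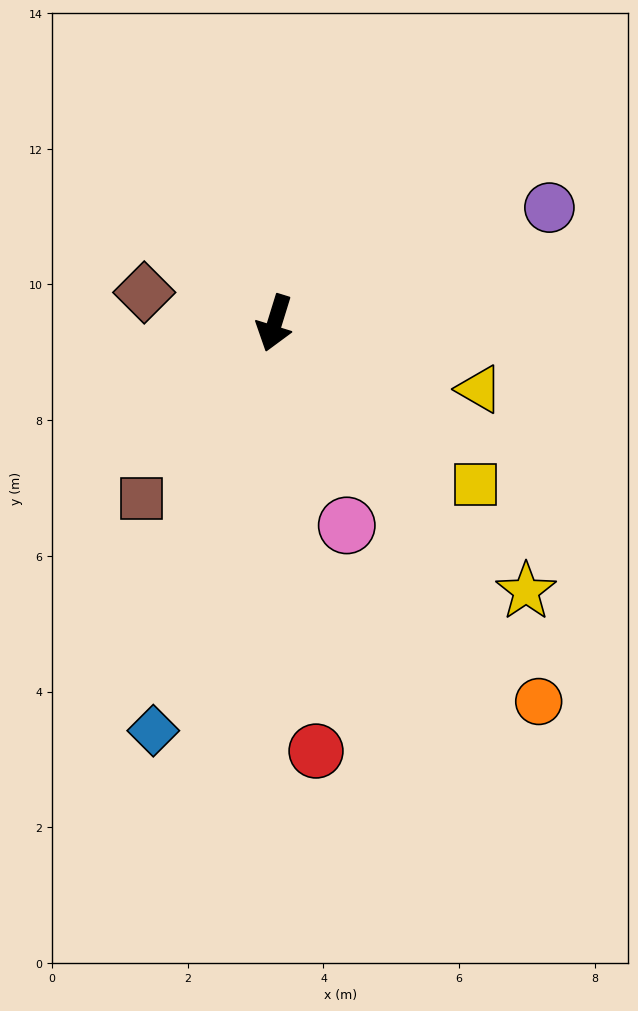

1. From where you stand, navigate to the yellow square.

turn left 68°, forward 3.8 m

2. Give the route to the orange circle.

turn left 52°, forward 6.8 m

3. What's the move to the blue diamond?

forward 6.3 m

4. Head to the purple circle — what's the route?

turn left 130°, forward 4.4 m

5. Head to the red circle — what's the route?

turn left 23°, forward 6.3 m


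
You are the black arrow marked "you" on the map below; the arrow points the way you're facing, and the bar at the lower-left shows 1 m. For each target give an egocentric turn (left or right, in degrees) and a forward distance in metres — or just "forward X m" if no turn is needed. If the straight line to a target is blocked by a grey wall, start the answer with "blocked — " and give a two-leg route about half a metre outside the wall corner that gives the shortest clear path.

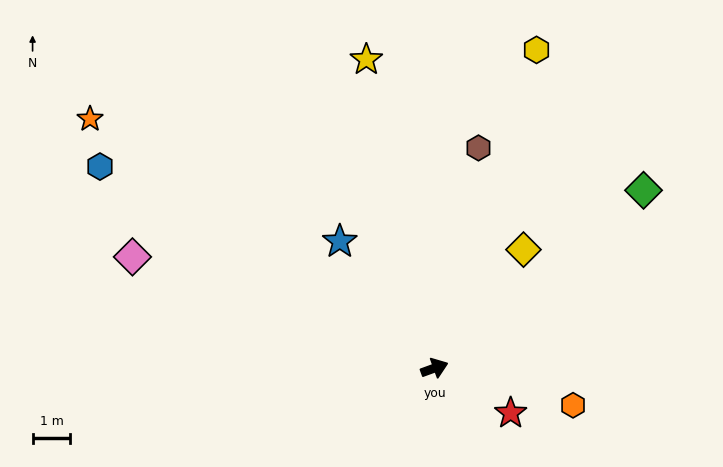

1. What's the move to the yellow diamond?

turn left 33°, forward 3.9 m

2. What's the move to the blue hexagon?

turn left 129°, forward 10.3 m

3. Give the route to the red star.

turn right 51°, forward 2.3 m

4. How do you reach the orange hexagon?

turn right 35°, forward 3.8 m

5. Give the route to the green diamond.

turn left 20°, forward 7.3 m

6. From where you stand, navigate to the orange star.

turn left 124°, forward 11.3 m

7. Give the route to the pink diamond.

turn left 140°, forward 8.5 m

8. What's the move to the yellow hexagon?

turn left 52°, forward 8.9 m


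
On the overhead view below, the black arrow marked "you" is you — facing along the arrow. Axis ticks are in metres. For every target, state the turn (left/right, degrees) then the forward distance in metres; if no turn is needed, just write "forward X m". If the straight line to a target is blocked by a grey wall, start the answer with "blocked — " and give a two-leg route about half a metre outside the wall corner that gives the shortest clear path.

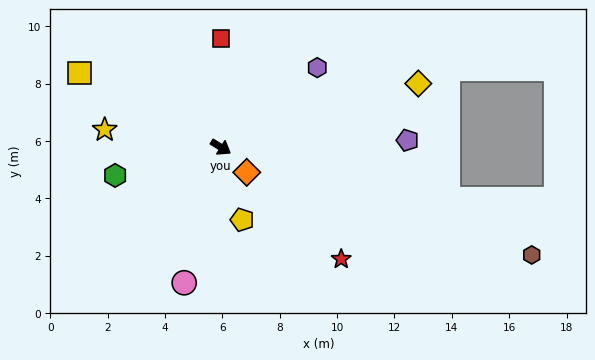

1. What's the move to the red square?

turn left 122°, forward 3.8 m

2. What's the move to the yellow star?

turn right 157°, forward 4.1 m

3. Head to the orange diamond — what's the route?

turn right 12°, forward 1.3 m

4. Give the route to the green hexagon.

turn right 133°, forward 3.8 m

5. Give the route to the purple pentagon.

turn left 34°, forward 6.5 m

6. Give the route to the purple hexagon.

turn left 71°, forward 4.4 m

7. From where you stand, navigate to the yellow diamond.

turn left 50°, forward 7.2 m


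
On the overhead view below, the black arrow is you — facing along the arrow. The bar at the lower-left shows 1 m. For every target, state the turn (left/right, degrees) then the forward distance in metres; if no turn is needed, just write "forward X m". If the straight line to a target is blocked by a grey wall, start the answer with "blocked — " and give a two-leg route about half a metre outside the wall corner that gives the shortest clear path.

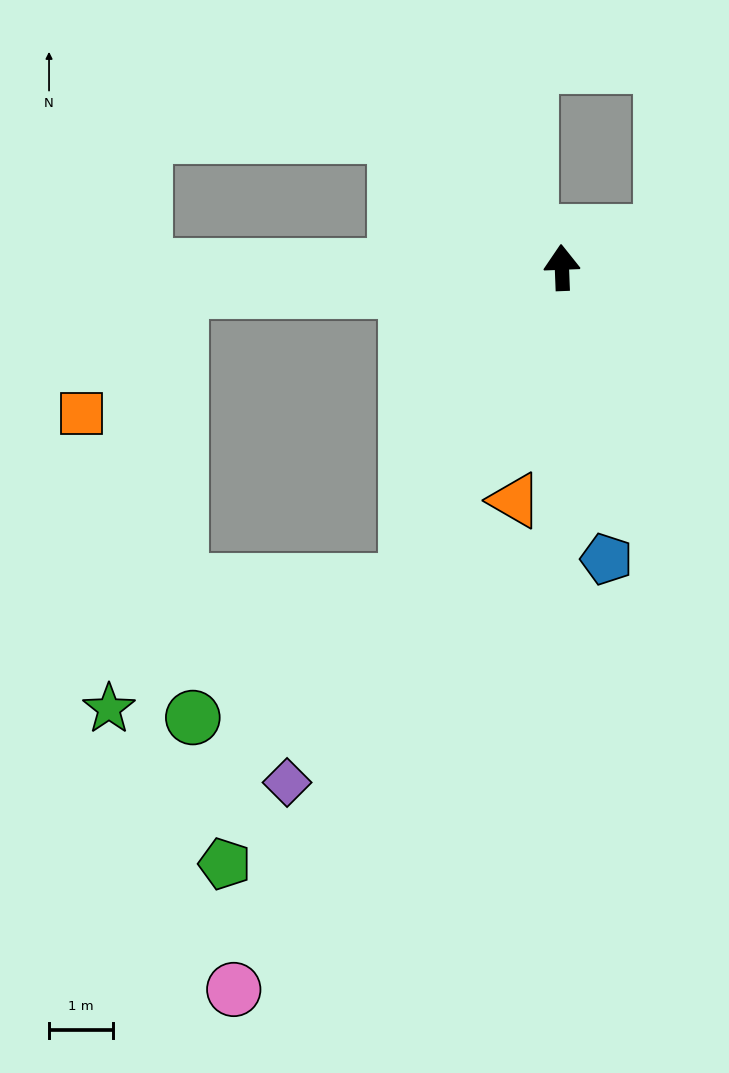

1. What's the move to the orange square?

blocked — turn left 91°, forward 5.9 m, then turn left 48°, forward 2.5 m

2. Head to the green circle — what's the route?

blocked — turn left 151°, forward 5.5 m, then turn right 30°, forward 3.9 m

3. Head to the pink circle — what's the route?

turn left 153°, forward 12.4 m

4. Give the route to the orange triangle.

turn left 166°, forward 3.7 m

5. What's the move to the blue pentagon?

turn right 174°, forward 4.6 m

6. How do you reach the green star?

blocked — turn left 151°, forward 5.5 m, then turn right 40°, forward 5.0 m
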